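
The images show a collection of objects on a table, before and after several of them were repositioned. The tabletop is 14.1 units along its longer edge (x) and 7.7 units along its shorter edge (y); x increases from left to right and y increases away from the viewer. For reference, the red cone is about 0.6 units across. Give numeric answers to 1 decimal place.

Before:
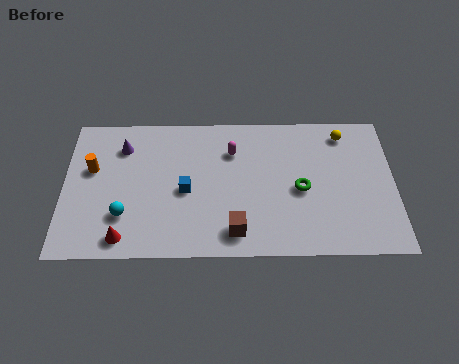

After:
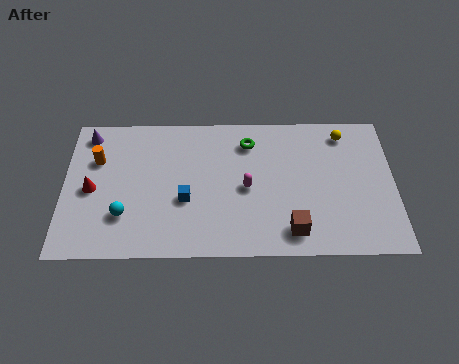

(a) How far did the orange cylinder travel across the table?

0.5

From (1.2, 4.7) to (1.4, 5.2), the orange cylinder covered √(0.2² + 0.5²) ≈ 0.5 units.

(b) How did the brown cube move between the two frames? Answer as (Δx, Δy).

(2.4, 0.0)

From the two frames, the brown cube sits at roughly (7.3, 1.3) before and (9.7, 1.3) after.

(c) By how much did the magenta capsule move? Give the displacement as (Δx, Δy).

(0.6, -2.0)

The magenta capsule started near (7.2, 5.6) and ended near (7.8, 3.6).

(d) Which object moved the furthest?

the green torus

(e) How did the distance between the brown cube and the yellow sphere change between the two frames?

-1.3

They were about 7.0 units apart before and 5.7 after — 1.3 units closer together.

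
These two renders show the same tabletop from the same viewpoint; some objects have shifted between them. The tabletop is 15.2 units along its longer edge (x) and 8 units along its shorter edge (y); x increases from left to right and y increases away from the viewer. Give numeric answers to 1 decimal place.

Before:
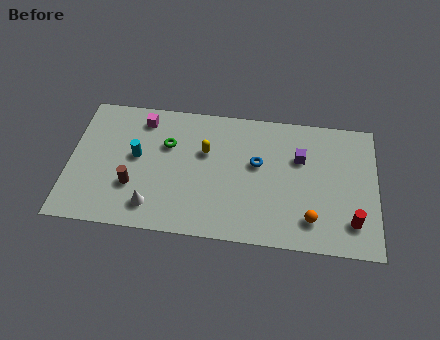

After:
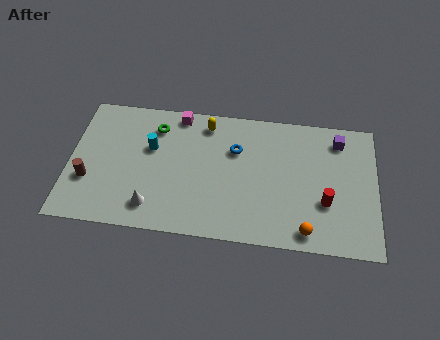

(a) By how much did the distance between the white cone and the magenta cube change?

+0.6

Before: roughly 5.2 units apart; after: 5.8. That's 0.6 units further apart.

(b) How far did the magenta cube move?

1.9

The magenta cube moved from about (3.5, 6.7) to (5.3, 7.2), a distance of √(1.8² + 0.5²) ≈ 1.9.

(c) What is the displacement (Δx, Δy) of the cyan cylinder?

(0.7, 0.6)

The cyan cylinder was at about (3.3, 4.4) and moved to about (4.0, 5.0).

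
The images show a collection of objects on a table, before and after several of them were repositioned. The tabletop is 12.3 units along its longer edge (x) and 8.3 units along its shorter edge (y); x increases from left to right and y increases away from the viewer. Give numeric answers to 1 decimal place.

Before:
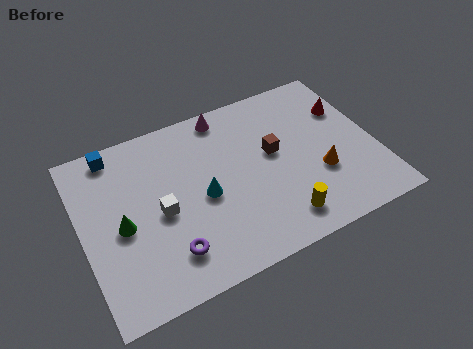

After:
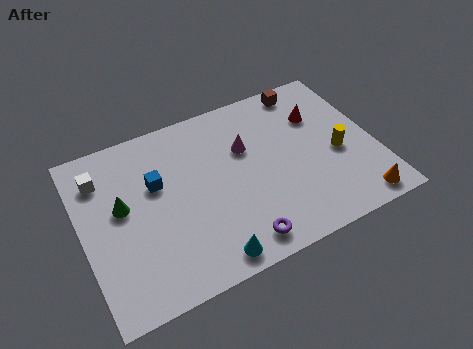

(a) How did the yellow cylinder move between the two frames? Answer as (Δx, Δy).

(2.8, 2.2)

From the two frames, the yellow cylinder sits at roughly (7.9, 1.4) before and (10.7, 3.6) after.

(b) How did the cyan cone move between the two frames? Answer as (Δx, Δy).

(-0.2, -2.9)

The cyan cone started near (5.0, 3.8) and ended near (4.8, 0.9).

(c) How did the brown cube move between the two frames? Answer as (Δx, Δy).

(1.8, 2.7)

The brown cube was at about (8.1, 4.7) and moved to about (9.9, 7.4).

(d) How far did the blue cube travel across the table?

2.7

The blue cube was near (1.7, 7.4) before and (3.2, 5.2) after, so it travelled √(1.5² + 2.2²) ≈ 2.7 units.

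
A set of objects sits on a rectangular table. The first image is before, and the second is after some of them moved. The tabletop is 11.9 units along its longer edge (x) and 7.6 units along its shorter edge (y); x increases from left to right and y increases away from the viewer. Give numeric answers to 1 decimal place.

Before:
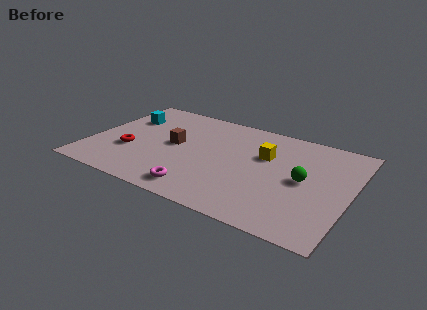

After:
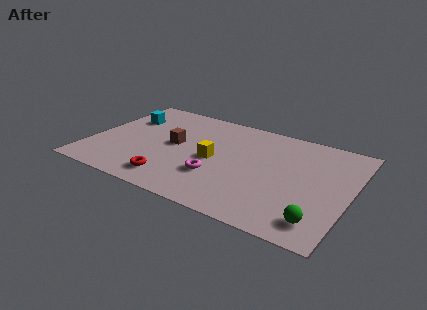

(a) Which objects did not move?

the brown cube and the cyan cube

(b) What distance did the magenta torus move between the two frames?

1.4

From (5.4, 1.1) to (6.0, 2.4), the magenta torus covered √(0.6² + 1.3²) ≈ 1.4 units.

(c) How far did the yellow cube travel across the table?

2.6

The yellow cube moved from about (7.9, 4.9) to (5.7, 3.6), a distance of √(2.2² + 1.3²) ≈ 2.6.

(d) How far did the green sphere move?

2.7

The green sphere moved from about (9.8, 3.8) to (10.8, 1.3), a distance of √(1.0² + 2.5²) ≈ 2.7.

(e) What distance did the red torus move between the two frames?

2.6

From (1.9, 2.7) to (4.1, 1.3), the red torus covered √(2.2² + 1.4²) ≈ 2.6 units.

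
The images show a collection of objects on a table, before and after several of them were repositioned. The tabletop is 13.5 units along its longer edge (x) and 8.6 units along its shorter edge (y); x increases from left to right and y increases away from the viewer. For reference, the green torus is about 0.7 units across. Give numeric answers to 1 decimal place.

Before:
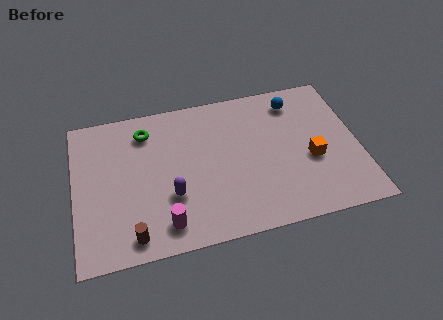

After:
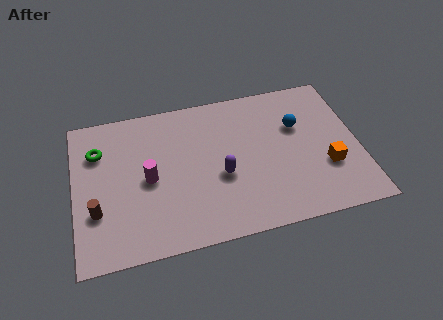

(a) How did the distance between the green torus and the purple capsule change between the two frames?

+2.2

They were about 4.1 units apart before and 6.3 after — 2.2 units further apart.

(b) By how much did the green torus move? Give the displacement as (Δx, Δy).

(-2.3, -0.7)

The green torus started near (3.5, 6.9) and ended near (1.2, 6.2).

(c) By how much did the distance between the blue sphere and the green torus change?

+2.3

They were about 7.2 units apart before and 9.5 after — 2.3 units further apart.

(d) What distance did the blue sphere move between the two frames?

1.5

From (10.7, 7.1) to (10.7, 5.6), the blue sphere covered √(0.0² + 1.5²) ≈ 1.5 units.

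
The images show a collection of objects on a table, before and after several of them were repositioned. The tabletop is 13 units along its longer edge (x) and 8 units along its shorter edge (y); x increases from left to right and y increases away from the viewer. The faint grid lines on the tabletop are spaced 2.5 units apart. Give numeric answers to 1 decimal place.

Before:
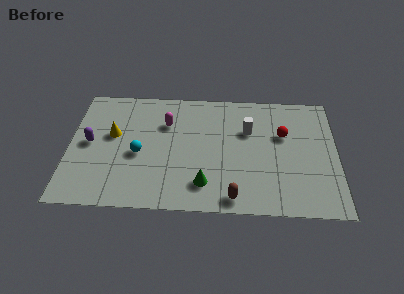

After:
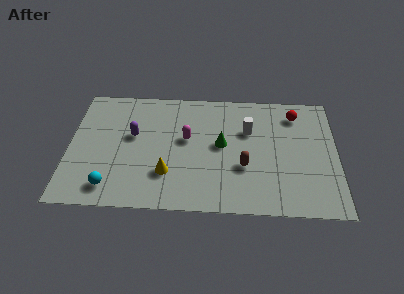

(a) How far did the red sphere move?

1.5

The red sphere was near (10.4, 5.1) before and (11.0, 6.5) after, so it travelled √(0.6² + 1.4²) ≈ 1.5 units.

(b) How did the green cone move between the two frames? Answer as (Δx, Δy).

(0.8, 2.6)

The green cone was at about (6.6, 1.7) and moved to about (7.4, 4.3).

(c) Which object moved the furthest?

the yellow cone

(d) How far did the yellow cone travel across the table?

3.6

The yellow cone moved from about (2.1, 4.7) to (4.8, 2.3), a distance of √(2.7² + 2.4²) ≈ 3.6.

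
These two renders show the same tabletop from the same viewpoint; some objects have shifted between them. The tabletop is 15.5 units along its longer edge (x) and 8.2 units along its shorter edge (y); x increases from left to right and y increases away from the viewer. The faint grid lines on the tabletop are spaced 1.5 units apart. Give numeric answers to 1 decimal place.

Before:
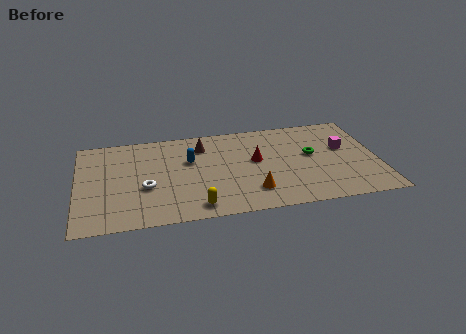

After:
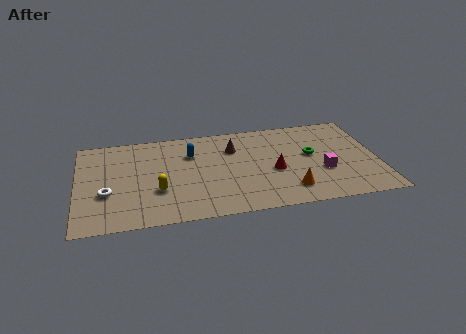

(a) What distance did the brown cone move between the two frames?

1.7

The brown cone moved from about (6.5, 6.4) to (8.1, 5.9), a distance of √(1.6² + 0.5²) ≈ 1.7.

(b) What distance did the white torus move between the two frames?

2.0

The white torus was near (3.5, 3.2) before and (1.5, 3.0) after, so it travelled √(2.0² + 0.2²) ≈ 2.0 units.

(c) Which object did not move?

the green torus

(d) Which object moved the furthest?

the yellow capsule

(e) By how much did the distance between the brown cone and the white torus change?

+2.8

The distance was about 4.4 in the first image and 7.2 in the second, so they moved 2.8 units further apart.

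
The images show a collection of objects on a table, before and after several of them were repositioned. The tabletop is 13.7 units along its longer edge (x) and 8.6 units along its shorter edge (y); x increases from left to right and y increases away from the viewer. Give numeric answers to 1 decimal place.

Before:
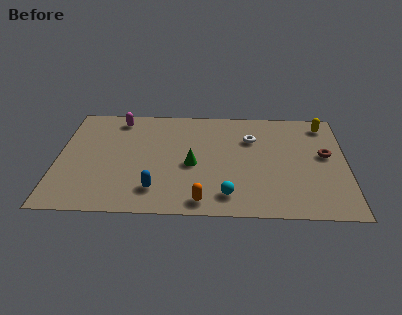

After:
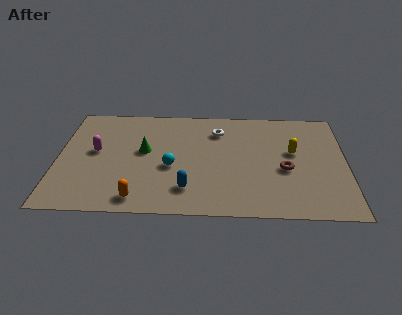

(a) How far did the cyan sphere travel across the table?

3.4

The cyan sphere moved from about (8.1, 1.5) to (5.4, 3.6), a distance of √(2.7² + 2.1²) ≈ 3.4.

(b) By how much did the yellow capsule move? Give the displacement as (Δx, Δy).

(-1.5, -2.3)

The yellow capsule was at about (12.7, 7.3) and moved to about (11.2, 5.0).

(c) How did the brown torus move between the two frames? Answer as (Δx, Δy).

(-1.9, -1.2)

The brown torus started near (12.7, 4.8) and ended near (10.8, 3.6).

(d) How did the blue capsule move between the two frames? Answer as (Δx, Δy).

(1.5, 0.1)

The blue capsule was at about (4.7, 1.8) and moved to about (6.2, 1.9).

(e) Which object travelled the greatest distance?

the cyan sphere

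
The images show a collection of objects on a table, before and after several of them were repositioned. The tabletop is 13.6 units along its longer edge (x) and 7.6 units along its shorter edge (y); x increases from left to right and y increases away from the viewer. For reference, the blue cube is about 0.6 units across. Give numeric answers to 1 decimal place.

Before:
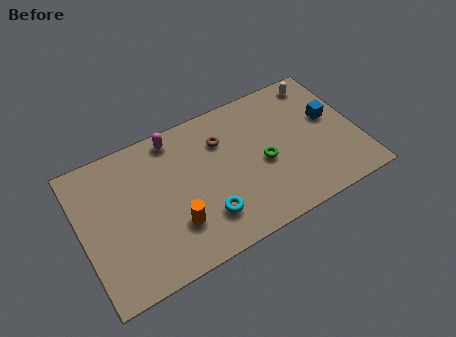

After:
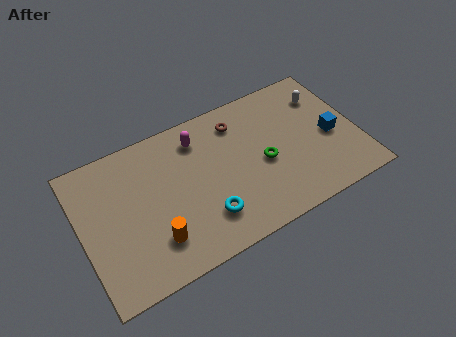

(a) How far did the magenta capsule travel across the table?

1.3

The magenta capsule was near (4.9, 6.7) before and (6.0, 6.1) after, so it travelled √(1.1² + 0.6²) ≈ 1.3 units.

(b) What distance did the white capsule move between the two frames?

0.9

From (12.2, 6.6) to (12.3, 5.7), the white capsule covered √(0.1² + 0.9²) ≈ 0.9 units.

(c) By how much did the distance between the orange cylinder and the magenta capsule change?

+0.5

They were about 4.5 units apart before and 5.0 after — 0.5 units further apart.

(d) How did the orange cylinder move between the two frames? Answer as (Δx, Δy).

(-1.0, -0.3)

From the two frames, the orange cylinder sits at roughly (4.3, 2.2) before and (3.3, 1.9) after.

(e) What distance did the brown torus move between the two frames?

1.1

The brown torus was near (7.1, 5.5) before and (8.0, 6.1) after, so it travelled √(0.9² + 0.6²) ≈ 1.1 units.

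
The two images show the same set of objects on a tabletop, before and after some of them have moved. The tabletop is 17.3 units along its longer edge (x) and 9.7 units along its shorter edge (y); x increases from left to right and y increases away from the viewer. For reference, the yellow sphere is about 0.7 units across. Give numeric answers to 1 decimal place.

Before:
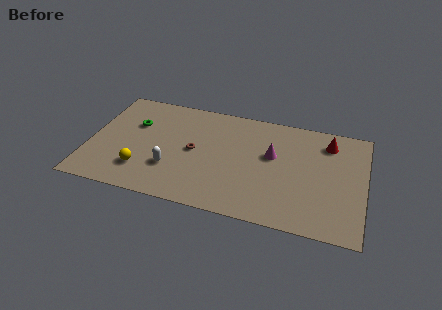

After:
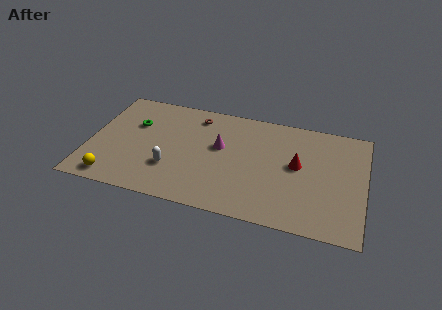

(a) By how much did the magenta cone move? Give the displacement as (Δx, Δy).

(-3.3, -0.1)

From the two frames, the magenta cone sits at roughly (11.5, 5.8) before and (8.2, 5.7) after.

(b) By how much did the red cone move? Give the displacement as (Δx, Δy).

(-1.8, -2.5)

The red cone started near (14.9, 7.8) and ended near (13.1, 5.3).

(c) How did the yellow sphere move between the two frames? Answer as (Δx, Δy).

(-1.7, -1.2)

From the two frames, the yellow sphere sits at roughly (3.5, 2.4) before and (1.8, 1.2) after.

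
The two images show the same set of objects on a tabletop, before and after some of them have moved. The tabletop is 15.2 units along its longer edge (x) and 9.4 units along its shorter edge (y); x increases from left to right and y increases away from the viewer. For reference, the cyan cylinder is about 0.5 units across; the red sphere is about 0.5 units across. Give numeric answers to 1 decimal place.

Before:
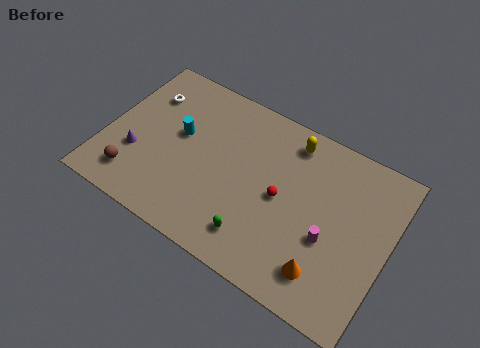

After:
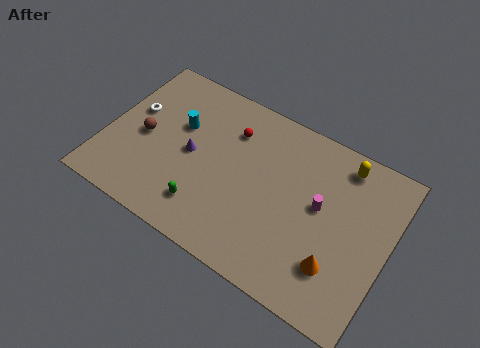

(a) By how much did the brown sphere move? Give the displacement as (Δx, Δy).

(0.1, 2.6)

From the two frames, the brown sphere sits at roughly (1.9, 1.8) before and (2.0, 4.4) after.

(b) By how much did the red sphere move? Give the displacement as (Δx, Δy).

(-3.1, 2.4)

The red sphere was at about (9.5, 4.6) and moved to about (6.4, 7.0).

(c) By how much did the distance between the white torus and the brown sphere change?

-3.7

They were about 5.1 units apart before and 1.4 after — 3.7 units closer together.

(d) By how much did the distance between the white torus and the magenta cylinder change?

-0.7

The distance was about 11.0 in the first image and 10.3 in the second, so they moved 0.7 units closer together.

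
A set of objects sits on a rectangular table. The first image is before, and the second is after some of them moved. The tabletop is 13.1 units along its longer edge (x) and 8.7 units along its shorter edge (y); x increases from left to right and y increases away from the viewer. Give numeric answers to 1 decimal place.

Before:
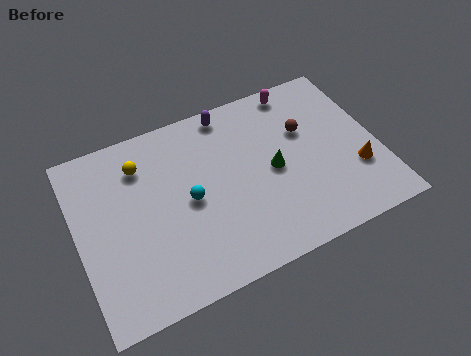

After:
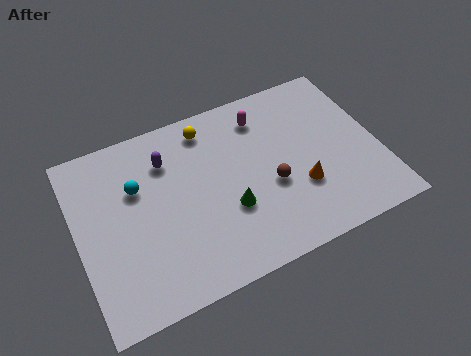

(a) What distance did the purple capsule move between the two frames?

3.2

The purple capsule was near (7.0, 7.8) before and (4.1, 6.5) after, so it travelled √(2.9² + 1.3²) ≈ 3.2 units.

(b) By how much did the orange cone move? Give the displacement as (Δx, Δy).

(-2.5, 0.1)

From the two frames, the orange cone sits at roughly (12.0, 2.8) before and (9.5, 2.9) after.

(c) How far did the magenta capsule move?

1.9

The magenta capsule was near (10.1, 7.8) before and (8.4, 7.0) after, so it travelled √(1.7² + 0.8²) ≈ 1.9 units.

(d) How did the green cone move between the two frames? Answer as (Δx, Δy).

(-2.1, -1.1)

The green cone started near (8.5, 4.2) and ended near (6.4, 3.1).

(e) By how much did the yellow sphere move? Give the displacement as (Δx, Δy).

(3.0, 0.7)

From the two frames, the yellow sphere sits at roughly (3.0, 6.7) before and (6.0, 7.4) after.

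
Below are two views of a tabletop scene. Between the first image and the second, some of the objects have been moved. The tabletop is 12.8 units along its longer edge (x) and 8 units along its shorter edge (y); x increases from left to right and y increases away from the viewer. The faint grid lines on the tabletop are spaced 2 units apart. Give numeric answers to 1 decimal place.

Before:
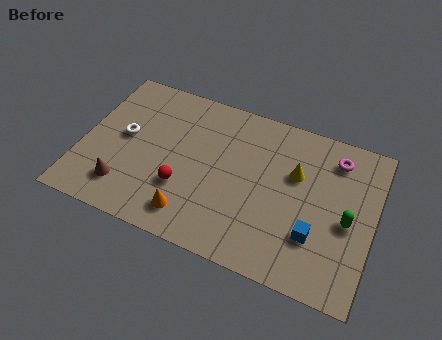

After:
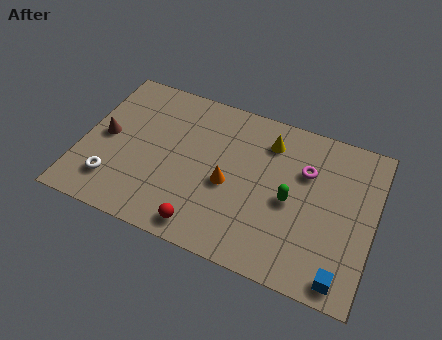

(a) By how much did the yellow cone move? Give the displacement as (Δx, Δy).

(-1.3, 1.2)

The yellow cone was at about (9.3, 5.1) and moved to about (8.0, 6.3).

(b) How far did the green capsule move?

2.5

The green capsule moved from about (11.7, 3.6) to (9.2, 3.7), a distance of √(2.5² + 0.1²) ≈ 2.5.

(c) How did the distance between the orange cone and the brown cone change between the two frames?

+2.5

Before: roughly 3.0 units apart; after: 5.5. That's 2.5 units further apart.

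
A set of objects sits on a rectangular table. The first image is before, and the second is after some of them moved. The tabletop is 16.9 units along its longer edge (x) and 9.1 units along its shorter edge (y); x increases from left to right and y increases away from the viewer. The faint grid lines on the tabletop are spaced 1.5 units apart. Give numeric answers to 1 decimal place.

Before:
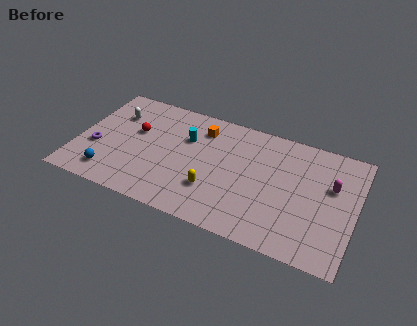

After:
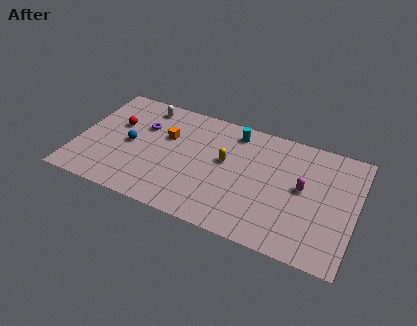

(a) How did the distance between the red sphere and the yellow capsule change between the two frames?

+1.0

Before: roughly 5.8 units apart; after: 6.8. That's 1.0 units further apart.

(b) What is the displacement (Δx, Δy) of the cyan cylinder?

(2.8, 1.6)

From the two frames, the cyan cylinder sits at roughly (6.5, 6.1) before and (9.3, 7.7) after.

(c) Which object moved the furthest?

the purple torus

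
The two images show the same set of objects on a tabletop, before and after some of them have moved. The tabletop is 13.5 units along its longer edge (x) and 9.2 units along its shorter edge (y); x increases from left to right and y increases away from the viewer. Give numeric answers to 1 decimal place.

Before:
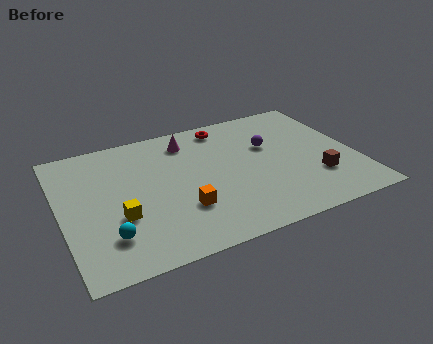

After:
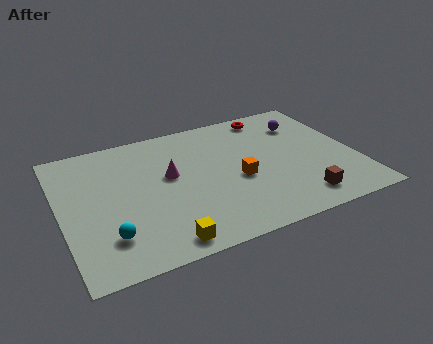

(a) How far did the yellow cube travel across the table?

2.9

The yellow cube was near (2.5, 3.3) before and (4.2, 1.0) after, so it travelled √(1.7² + 2.3²) ≈ 2.9 units.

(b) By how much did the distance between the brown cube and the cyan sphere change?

-1.0

The distance was about 9.6 in the first image and 8.6 in the second, so they moved 1.0 units closer together.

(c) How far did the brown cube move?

1.6

The brown cube was near (11.5, 2.7) before and (10.5, 1.5) after, so it travelled √(1.0² + 1.2²) ≈ 1.6 units.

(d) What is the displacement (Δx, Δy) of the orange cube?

(2.7, 1.1)

From the two frames, the orange cube sits at roughly (5.3, 2.8) before and (8.0, 3.9) after.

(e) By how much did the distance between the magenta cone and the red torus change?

+3.9

Before: roughly 1.9 units apart; after: 5.8. That's 3.9 units further apart.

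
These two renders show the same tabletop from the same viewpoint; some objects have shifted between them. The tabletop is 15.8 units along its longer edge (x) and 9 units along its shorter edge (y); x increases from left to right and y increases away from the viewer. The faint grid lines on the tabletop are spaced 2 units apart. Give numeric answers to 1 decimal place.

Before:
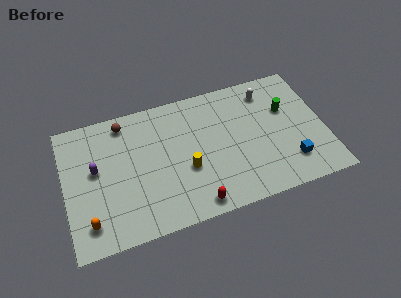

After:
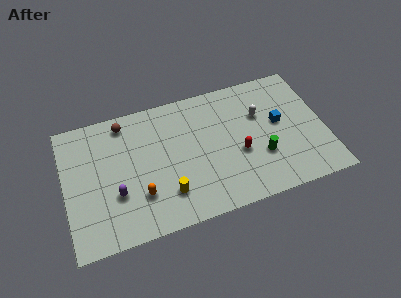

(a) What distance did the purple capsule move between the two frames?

2.3

The purple capsule was near (1.9, 5.1) before and (3.0, 3.1) after, so it travelled √(1.1² + 2.0²) ≈ 2.3 units.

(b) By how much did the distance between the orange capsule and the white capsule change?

-4.4

The distance was about 12.7 in the first image and 8.3 in the second, so they moved 4.4 units closer together.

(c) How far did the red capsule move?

3.9

From (7.6, 1.0) to (10.5, 3.6), the red capsule covered √(2.9² + 2.6²) ≈ 3.9 units.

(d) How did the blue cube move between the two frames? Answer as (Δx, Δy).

(-0.4, 2.9)

The blue cube started near (13.5, 2.1) and ended near (13.1, 5.0).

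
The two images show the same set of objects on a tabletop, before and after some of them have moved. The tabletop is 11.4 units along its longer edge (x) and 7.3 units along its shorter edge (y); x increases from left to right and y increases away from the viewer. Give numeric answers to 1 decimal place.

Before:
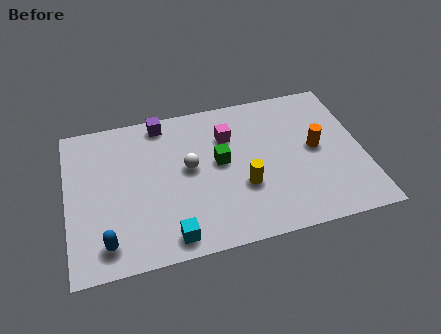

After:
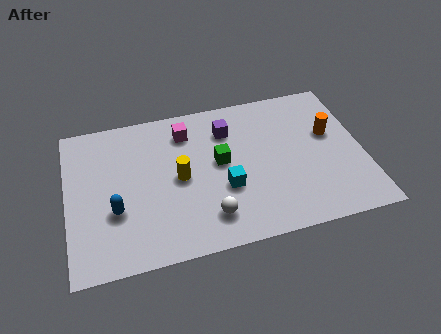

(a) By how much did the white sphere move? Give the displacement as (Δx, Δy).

(0.6, -2.5)

The white sphere was at about (4.7, 4.0) and moved to about (5.3, 1.5).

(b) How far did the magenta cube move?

1.7

The magenta cube moved from about (6.3, 5.2) to (4.7, 5.8), a distance of √(1.6² + 0.6²) ≈ 1.7.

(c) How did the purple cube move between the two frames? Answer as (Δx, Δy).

(2.5, -1.0)

The purple cube started near (3.8, 6.5) and ended near (6.3, 5.5).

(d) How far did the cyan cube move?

2.8

The cyan cube moved from about (3.8, 0.9) to (6.0, 2.7), a distance of √(2.2² + 1.8²) ≈ 2.8.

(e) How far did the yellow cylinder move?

2.6

The yellow cylinder moved from about (6.7, 2.6) to (4.3, 3.6), a distance of √(2.4² + 1.0²) ≈ 2.6.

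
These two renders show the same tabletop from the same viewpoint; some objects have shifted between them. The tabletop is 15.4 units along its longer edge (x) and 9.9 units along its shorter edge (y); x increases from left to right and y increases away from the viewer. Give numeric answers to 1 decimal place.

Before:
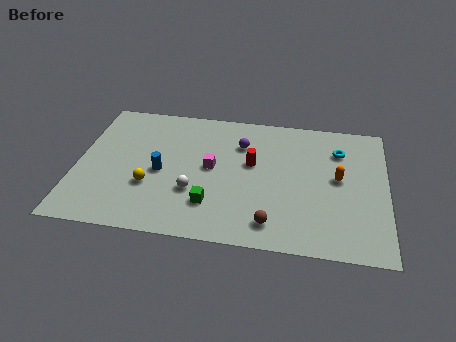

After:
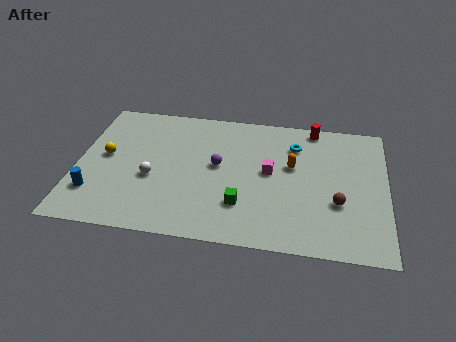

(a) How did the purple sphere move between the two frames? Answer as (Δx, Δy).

(-1.1, -1.8)

From the two frames, the purple sphere sits at roughly (8.1, 7.2) before and (7.0, 5.4) after.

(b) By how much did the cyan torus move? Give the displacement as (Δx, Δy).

(-2.2, 0.1)

From the two frames, the cyan torus sits at roughly (13.0, 7.4) before and (10.8, 7.5) after.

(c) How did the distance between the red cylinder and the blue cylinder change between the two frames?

+7.8

Before: roughly 4.7 units apart; after: 12.5. That's 7.8 units further apart.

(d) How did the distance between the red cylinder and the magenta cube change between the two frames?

+2.2

They were about 2.1 units apart before and 4.3 after — 2.2 units further apart.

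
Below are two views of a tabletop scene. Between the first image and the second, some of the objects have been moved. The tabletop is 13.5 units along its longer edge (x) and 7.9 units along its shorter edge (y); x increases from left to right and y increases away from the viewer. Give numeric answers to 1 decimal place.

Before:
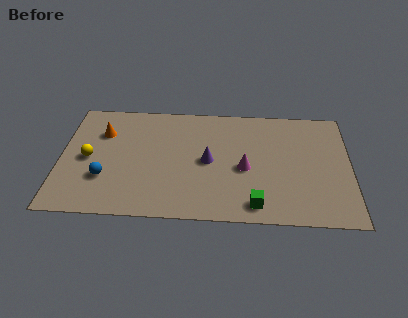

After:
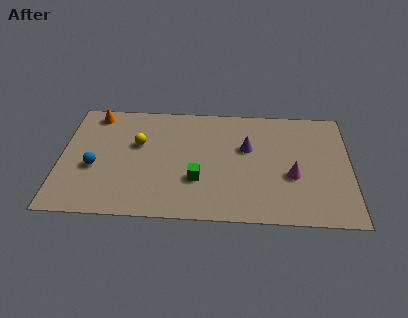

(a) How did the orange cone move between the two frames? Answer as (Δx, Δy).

(-0.4, 1.3)

The orange cone was at about (1.9, 5.6) and moved to about (1.5, 6.9).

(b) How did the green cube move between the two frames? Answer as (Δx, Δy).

(-2.7, 1.5)

The green cube was at about (9.1, 1.1) and moved to about (6.4, 2.6).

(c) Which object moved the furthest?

the green cube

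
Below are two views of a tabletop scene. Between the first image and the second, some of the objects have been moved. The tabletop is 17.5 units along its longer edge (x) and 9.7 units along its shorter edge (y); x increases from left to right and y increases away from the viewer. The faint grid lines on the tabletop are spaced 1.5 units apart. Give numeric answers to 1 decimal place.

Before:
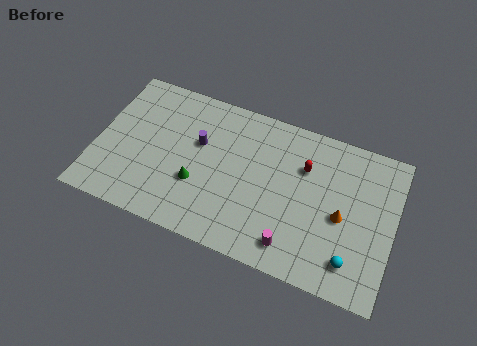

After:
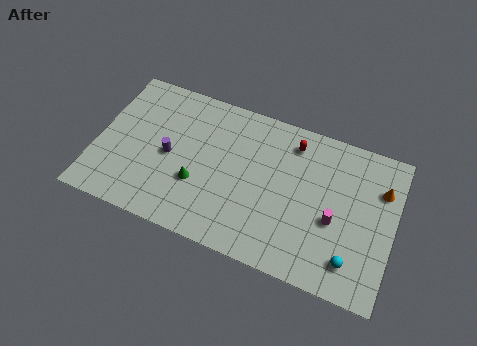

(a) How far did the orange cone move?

3.3

The orange cone was near (14.5, 4.4) before and (16.6, 6.9) after, so it travelled √(2.1² + 2.5²) ≈ 3.3 units.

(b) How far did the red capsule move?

1.5

From (12.1, 6.7) to (11.3, 8.0), the red capsule covered √(0.8² + 1.3²) ≈ 1.5 units.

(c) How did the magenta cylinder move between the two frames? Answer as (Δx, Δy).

(2.2, 2.4)

From the two frames, the magenta cylinder sits at roughly (11.9, 1.6) before and (14.1, 4.0) after.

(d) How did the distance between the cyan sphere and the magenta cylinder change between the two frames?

-1.0

Before: roughly 3.4 units apart; after: 2.4. That's 1.0 units closer together.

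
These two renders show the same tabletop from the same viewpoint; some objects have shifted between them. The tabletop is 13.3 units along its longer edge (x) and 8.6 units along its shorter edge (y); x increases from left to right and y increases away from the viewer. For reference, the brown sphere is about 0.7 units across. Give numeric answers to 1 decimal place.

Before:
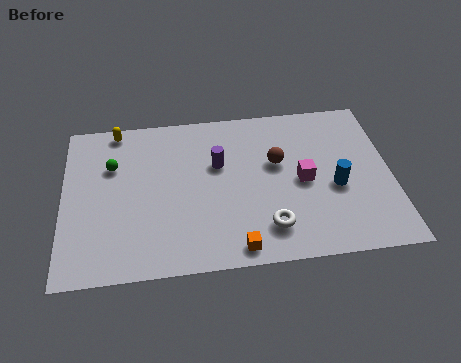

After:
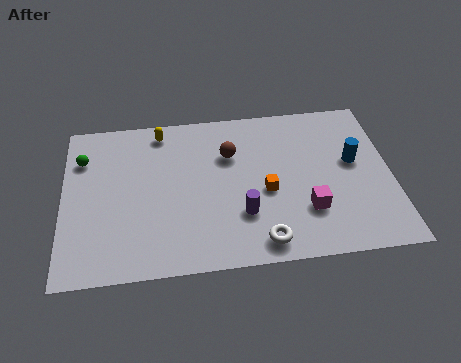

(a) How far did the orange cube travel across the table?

3.1

The orange cube was near (6.9, 0.9) before and (8.2, 3.7) after, so it travelled √(1.3² + 2.8²) ≈ 3.1 units.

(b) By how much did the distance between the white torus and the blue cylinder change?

+2.1

Before: roughly 3.3 units apart; after: 5.4. That's 2.1 units further apart.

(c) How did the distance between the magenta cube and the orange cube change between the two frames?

-2.3

The distance was about 4.3 in the first image and 2.0 in the second, so they moved 2.3 units closer together.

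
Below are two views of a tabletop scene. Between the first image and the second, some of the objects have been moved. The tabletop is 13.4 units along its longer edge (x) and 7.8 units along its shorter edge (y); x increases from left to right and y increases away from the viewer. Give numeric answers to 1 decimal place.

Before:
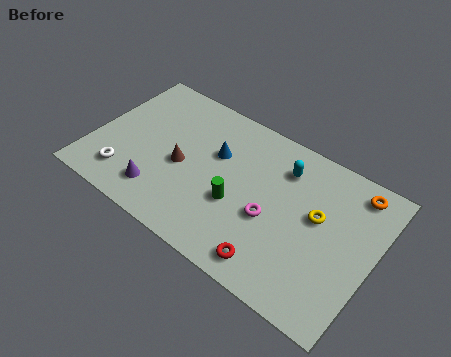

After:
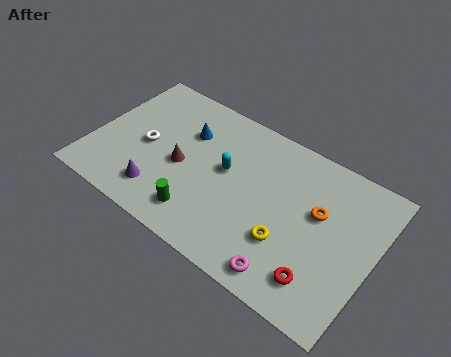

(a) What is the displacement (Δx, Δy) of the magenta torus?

(1.2, -2.2)

From the two frames, the magenta torus sits at roughly (8.7, 3.2) before and (9.9, 1.0) after.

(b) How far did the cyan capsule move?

3.0

The cyan capsule was near (8.8, 6.0) before and (6.3, 4.4) after, so it travelled √(2.5² + 1.6²) ≈ 3.0 units.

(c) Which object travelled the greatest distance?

the cyan capsule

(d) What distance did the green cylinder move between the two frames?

2.1

From (7.1, 3.0) to (5.6, 1.5), the green cylinder covered √(1.5² + 1.5²) ≈ 2.1 units.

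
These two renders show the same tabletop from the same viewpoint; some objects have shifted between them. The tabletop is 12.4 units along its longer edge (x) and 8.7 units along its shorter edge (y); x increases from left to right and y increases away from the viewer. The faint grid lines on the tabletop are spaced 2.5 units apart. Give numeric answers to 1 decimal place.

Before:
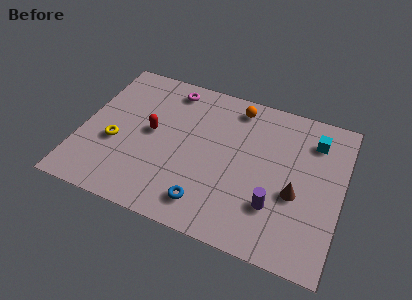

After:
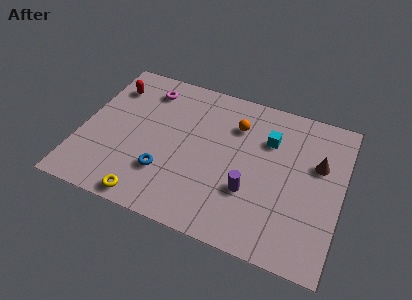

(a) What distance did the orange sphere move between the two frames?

1.1

From (7.1, 7.5) to (7.2, 6.4), the orange sphere covered √(0.1² + 1.1²) ≈ 1.1 units.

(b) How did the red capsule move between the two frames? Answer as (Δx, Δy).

(-2.2, 2.1)

The red capsule started near (3.3, 4.6) and ended near (1.1, 6.7).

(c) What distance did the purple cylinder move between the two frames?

1.3

The purple cylinder was near (9.4, 2.5) before and (8.2, 2.9) after, so it travelled √(1.2² + 0.4²) ≈ 1.3 units.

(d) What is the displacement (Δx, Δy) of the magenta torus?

(-1.1, -0.4)

The magenta torus was at about (3.9, 7.5) and moved to about (2.8, 7.1).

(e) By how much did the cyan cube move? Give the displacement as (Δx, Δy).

(-2.1, -0.7)

The cyan cube started near (10.9, 6.8) and ended near (8.8, 6.1).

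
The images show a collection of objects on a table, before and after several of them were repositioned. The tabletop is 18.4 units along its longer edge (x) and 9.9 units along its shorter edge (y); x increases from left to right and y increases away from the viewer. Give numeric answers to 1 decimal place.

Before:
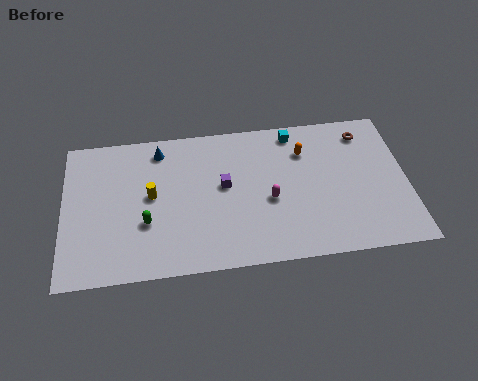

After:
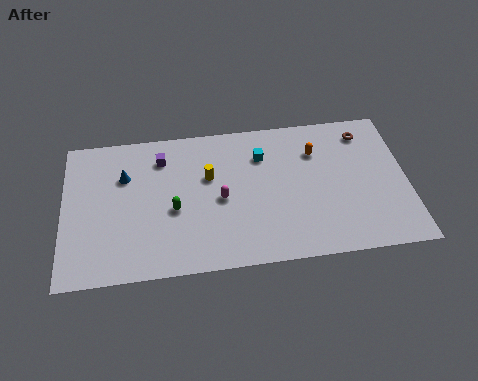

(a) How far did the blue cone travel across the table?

2.5

From (5.2, 8.4) to (3.3, 6.8), the blue cone covered √(1.9² + 1.6²) ≈ 2.5 units.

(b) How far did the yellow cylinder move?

3.2

The yellow cylinder was near (4.7, 5.3) before and (7.8, 6.2) after, so it travelled √(3.1² + 0.9²) ≈ 3.2 units.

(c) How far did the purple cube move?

4.0

From (8.6, 5.5) to (5.3, 7.8), the purple cube covered √(3.3² + 2.3²) ≈ 4.0 units.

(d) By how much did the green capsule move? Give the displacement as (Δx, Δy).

(1.5, 0.7)

The green capsule started near (4.4, 3.5) and ended near (5.9, 4.2).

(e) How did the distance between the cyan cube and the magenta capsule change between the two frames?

-1.2

The distance was about 4.7 in the first image and 3.5 in the second, so they moved 1.2 units closer together.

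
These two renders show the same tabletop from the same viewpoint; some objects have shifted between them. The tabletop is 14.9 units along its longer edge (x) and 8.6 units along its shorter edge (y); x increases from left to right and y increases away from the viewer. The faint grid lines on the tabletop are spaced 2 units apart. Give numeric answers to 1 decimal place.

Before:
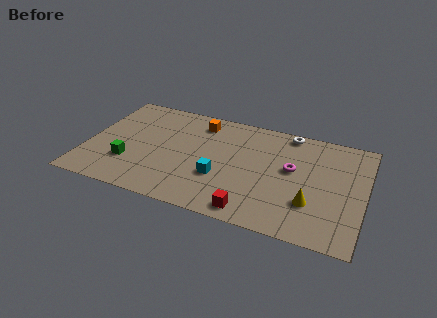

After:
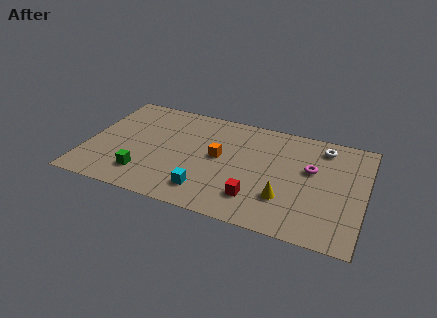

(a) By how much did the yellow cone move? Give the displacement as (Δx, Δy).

(-1.4, -0.1)

From the two frames, the yellow cone sits at roughly (12.2, 2.6) before and (10.8, 2.5) after.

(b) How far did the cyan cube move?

1.4

From (7.3, 3.0) to (6.7, 1.7), the cyan cube covered √(0.6² + 1.3²) ≈ 1.4 units.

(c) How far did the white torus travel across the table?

2.0

The white torus was near (10.6, 7.8) before and (12.5, 7.2) after, so it travelled √(1.9² + 0.6²) ≈ 2.0 units.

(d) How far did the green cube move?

1.1

The green cube was near (2.4, 2.6) before and (3.3, 1.9) after, so it travelled √(0.9² + 0.7²) ≈ 1.1 units.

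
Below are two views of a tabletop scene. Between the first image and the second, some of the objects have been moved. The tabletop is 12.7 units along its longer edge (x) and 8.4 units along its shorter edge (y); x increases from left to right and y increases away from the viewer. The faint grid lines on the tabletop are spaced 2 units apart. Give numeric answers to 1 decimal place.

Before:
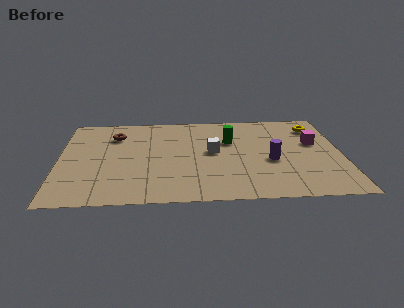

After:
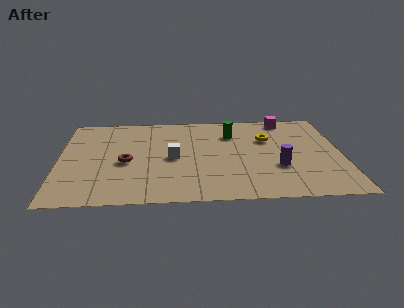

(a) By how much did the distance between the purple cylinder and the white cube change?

+2.0

They were about 2.8 units apart before and 4.8 after — 2.0 units further apart.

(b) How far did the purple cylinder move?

0.7

The purple cylinder was near (9.5, 3.5) before and (9.8, 2.9) after, so it travelled √(0.3² + 0.6²) ≈ 0.7 units.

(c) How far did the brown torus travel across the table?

2.6

The brown torus moved from about (2.5, 6.3) to (3.0, 3.7), a distance of √(0.5² + 2.6²) ≈ 2.6.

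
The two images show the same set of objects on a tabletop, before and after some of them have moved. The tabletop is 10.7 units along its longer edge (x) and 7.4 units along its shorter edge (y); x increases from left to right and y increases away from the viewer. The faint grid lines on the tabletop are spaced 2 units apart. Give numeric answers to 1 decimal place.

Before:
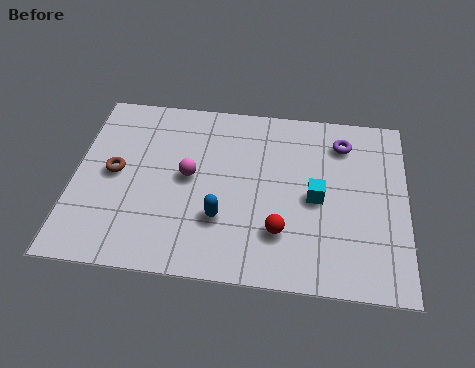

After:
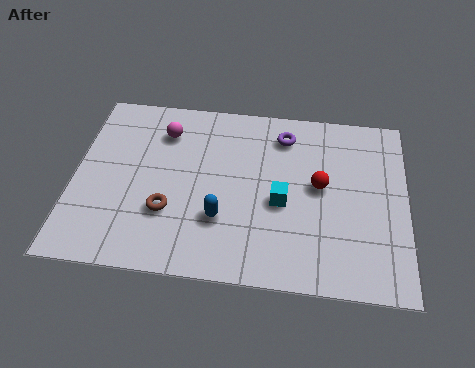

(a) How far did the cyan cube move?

1.1

The cyan cube moved from about (7.8, 3.5) to (6.7, 3.2), a distance of √(1.1² + 0.3²) ≈ 1.1.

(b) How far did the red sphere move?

2.3

The red sphere moved from about (6.7, 2.0) to (7.9, 4.0), a distance of √(1.2² + 2.0²) ≈ 2.3.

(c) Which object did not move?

the blue capsule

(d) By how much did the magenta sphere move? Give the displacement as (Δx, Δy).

(-0.9, 1.8)

The magenta sphere started near (3.7, 3.9) and ended near (2.8, 5.7).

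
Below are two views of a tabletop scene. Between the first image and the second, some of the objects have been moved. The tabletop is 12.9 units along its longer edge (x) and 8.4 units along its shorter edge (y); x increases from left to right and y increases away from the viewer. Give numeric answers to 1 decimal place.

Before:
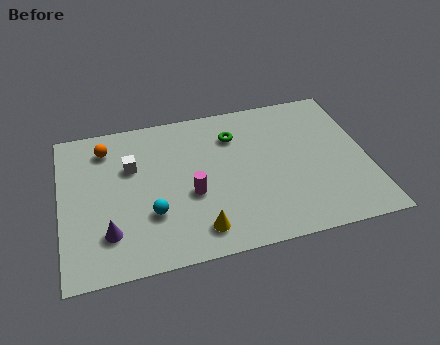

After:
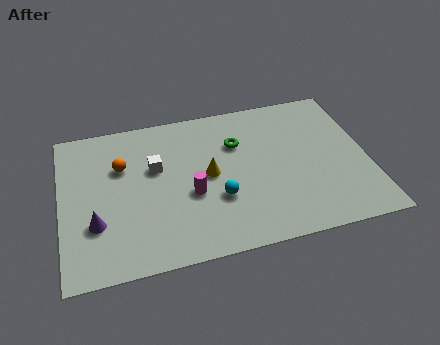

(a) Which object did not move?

the magenta cylinder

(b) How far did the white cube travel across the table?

1.0

The white cube moved from about (3.0, 5.5) to (4.0, 5.2), a distance of √(1.0² + 0.3²) ≈ 1.0.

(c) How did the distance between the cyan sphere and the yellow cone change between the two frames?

-0.9

They were about 2.3 units apart before and 1.4 after — 0.9 units closer together.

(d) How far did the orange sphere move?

1.3

The orange sphere was near (2.0, 6.8) before and (2.6, 5.6) after, so it travelled √(0.6² + 1.2²) ≈ 1.3 units.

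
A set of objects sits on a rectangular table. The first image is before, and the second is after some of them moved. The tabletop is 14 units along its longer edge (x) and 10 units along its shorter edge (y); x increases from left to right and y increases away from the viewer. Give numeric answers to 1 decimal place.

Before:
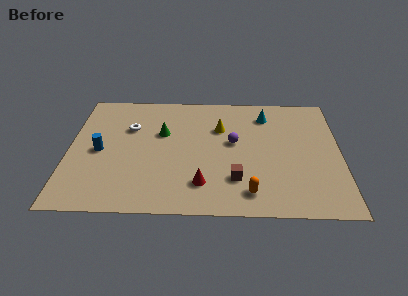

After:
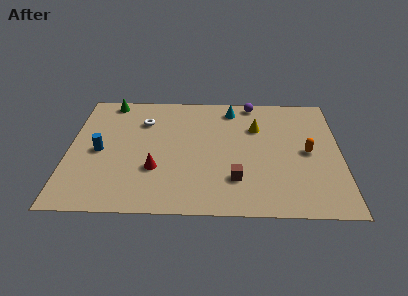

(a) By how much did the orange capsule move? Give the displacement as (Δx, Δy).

(3.0, 3.3)

The orange capsule started near (9.3, 1.6) and ended near (12.3, 4.9).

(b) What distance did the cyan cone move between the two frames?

1.9

The cyan cone was near (10.2, 8.0) before and (8.4, 8.5) after, so it travelled √(1.8² + 0.5²) ≈ 1.9 units.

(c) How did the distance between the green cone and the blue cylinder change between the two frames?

+0.7

The distance was about 3.6 in the first image and 4.3 in the second, so they moved 0.7 units further apart.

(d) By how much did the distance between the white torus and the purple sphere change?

+0.5

The distance was about 5.5 in the first image and 6.0 in the second, so they moved 0.5 units further apart.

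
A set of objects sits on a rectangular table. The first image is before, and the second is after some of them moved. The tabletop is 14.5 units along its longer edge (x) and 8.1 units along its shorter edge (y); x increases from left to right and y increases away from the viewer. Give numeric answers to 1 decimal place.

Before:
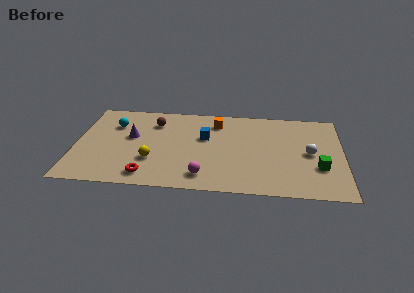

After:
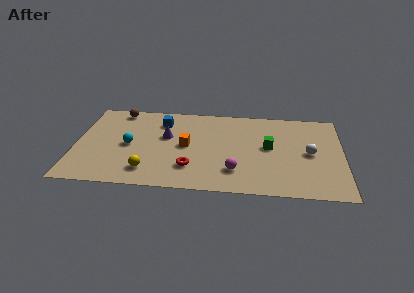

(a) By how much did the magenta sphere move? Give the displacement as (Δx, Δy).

(1.7, 0.6)

The magenta sphere was at about (7.0, 1.4) and moved to about (8.7, 2.0).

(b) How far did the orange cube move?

2.9

The orange cube moved from about (7.6, 6.5) to (6.0, 4.1), a distance of √(1.6² + 2.4²) ≈ 2.9.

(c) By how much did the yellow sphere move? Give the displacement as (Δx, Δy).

(-0.2, -1.0)

The yellow sphere was at about (4.2, 2.6) and moved to about (4.0, 1.6).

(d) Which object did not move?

the white sphere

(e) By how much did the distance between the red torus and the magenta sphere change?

-0.6

Before: roughly 3.0 units apart; after: 2.4. That's 0.6 units closer together.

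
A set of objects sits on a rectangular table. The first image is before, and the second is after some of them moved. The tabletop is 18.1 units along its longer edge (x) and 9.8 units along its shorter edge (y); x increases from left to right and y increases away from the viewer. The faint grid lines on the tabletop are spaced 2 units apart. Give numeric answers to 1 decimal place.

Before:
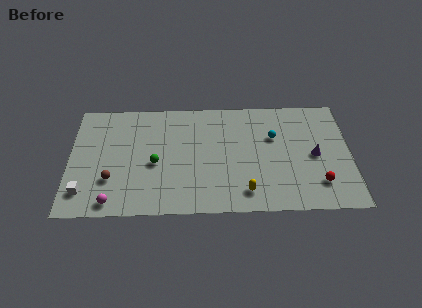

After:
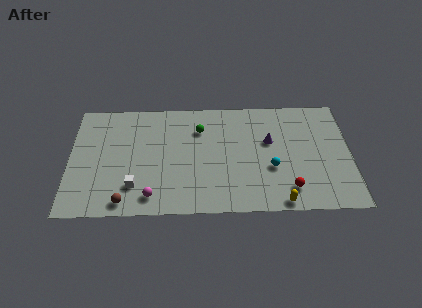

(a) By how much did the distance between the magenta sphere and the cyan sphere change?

-3.7

The distance was about 11.7 in the first image and 8.0 in the second, so they moved 3.7 units closer together.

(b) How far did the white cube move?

3.2

The white cube was near (1.0, 2.0) before and (4.2, 2.4) after, so it travelled √(3.2² + 0.4²) ≈ 3.2 units.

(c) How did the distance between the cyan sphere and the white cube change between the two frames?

-4.1

The distance was about 13.0 in the first image and 8.9 in the second, so they moved 4.1 units closer together.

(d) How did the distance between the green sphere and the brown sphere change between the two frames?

+4.7

They were about 3.1 units apart before and 7.8 after — 4.7 units further apart.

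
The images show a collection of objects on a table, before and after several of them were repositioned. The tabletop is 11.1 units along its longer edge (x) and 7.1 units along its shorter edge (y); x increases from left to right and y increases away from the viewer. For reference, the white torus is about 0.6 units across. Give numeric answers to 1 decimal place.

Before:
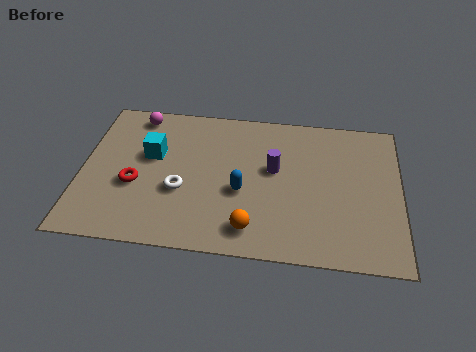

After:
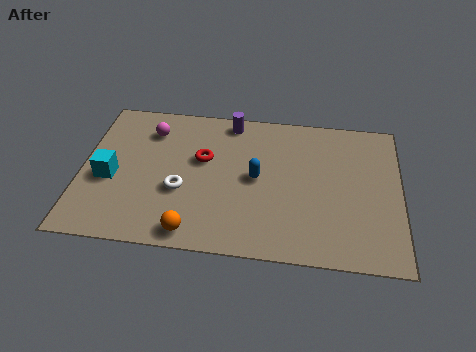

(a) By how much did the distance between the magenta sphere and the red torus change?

-1.2

The distance was about 3.4 in the first image and 2.2 in the second, so they moved 1.2 units closer together.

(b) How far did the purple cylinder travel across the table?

2.7

The purple cylinder moved from about (6.7, 4.1) to (5.1, 6.3), a distance of √(1.6² + 2.2²) ≈ 2.7.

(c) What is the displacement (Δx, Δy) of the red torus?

(2.3, 1.5)

The red torus was at about (1.9, 2.8) and moved to about (4.2, 4.3).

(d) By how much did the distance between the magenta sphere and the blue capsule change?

-0.8

They were about 5.0 units apart before and 4.2 after — 0.8 units closer together.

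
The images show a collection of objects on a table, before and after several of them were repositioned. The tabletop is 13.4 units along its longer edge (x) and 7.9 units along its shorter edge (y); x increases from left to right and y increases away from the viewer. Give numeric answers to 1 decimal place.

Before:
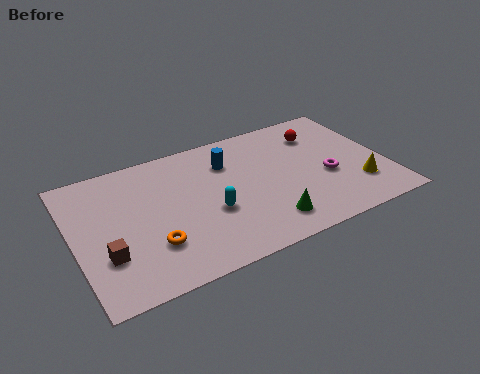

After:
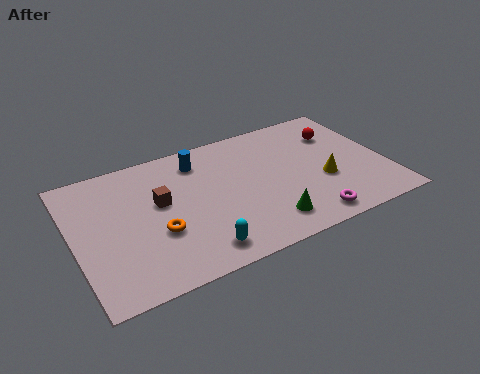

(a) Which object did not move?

the green cone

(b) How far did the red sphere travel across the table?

0.9

The red sphere moved from about (10.9, 6.0) to (11.7, 5.7), a distance of √(0.8² + 0.3²) ≈ 0.9.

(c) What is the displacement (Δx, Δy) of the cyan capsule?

(-0.8, -1.9)

The cyan capsule was at about (5.7, 3.1) and moved to about (4.9, 1.2).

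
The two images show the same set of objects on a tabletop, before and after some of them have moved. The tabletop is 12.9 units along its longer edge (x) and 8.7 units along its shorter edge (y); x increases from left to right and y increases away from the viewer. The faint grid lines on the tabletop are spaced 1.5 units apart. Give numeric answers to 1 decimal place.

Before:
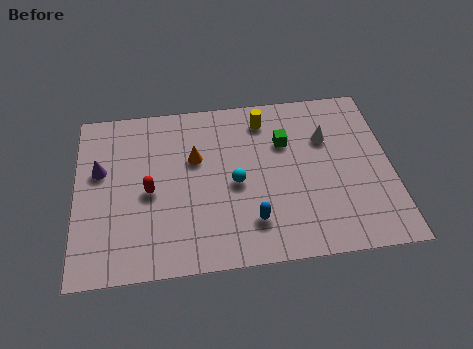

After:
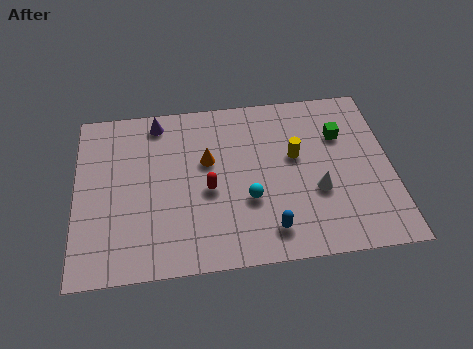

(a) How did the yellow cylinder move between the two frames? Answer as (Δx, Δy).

(1.2, -2.1)

The yellow cylinder started near (7.8, 7.2) and ended near (9.0, 5.1).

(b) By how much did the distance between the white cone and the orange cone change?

-0.5

They were about 5.4 units apart before and 4.9 after — 0.5 units closer together.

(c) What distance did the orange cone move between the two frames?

0.5

From (4.9, 5.5) to (5.4, 5.3), the orange cone covered √(0.5² + 0.2²) ≈ 0.5 units.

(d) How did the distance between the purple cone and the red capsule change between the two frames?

+1.9

The distance was about 2.4 in the first image and 4.3 in the second, so they moved 1.9 units further apart.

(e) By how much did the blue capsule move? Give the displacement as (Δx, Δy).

(0.7, -0.5)

The blue capsule started near (7.1, 2.0) and ended near (7.8, 1.5).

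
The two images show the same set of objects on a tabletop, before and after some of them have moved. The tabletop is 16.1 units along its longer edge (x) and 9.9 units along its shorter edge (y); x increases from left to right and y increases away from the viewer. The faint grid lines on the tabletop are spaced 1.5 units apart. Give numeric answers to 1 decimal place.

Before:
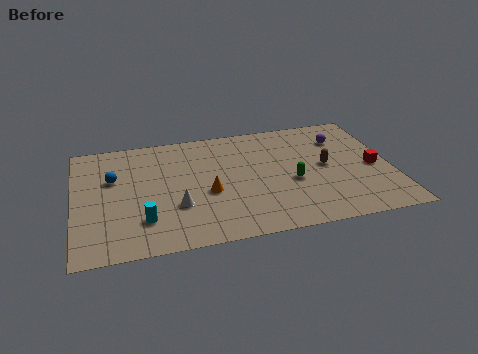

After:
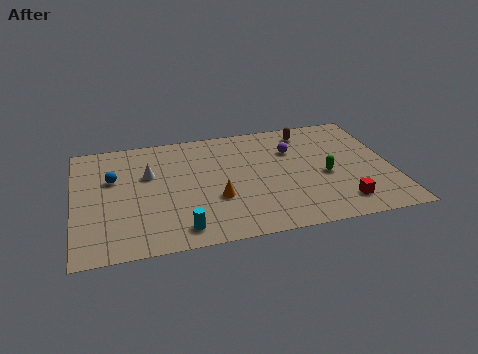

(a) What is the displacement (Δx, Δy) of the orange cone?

(0.4, -0.6)

The orange cone started near (6.7, 4.1) and ended near (7.1, 3.5).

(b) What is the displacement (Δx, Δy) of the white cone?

(-1.3, 3.0)

The white cone started near (5.1, 3.3) and ended near (3.8, 6.3).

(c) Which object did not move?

the blue sphere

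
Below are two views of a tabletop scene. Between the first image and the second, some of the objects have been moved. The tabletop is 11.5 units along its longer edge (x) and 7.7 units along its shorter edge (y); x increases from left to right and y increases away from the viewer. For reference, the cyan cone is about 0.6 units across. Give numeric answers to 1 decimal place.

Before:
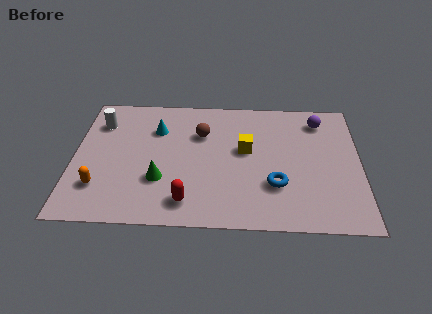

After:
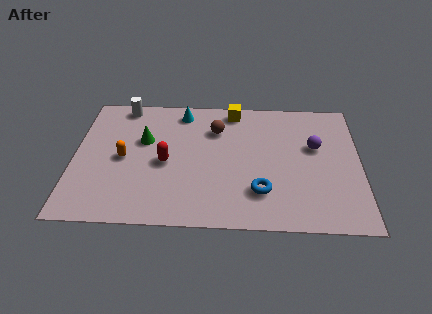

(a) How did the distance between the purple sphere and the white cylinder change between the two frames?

-0.8

The distance was about 8.9 in the first image and 8.1 in the second, so they moved 0.8 units closer together.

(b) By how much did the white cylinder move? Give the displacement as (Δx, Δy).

(0.9, 1.1)

The white cylinder was at about (1.0, 5.8) and moved to about (1.9, 6.9).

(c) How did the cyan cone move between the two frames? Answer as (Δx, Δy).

(1.0, 1.1)

From the two frames, the cyan cone sits at roughly (3.3, 5.5) before and (4.3, 6.6) after.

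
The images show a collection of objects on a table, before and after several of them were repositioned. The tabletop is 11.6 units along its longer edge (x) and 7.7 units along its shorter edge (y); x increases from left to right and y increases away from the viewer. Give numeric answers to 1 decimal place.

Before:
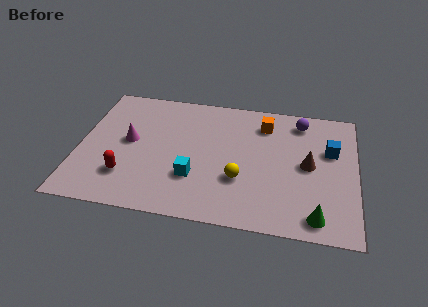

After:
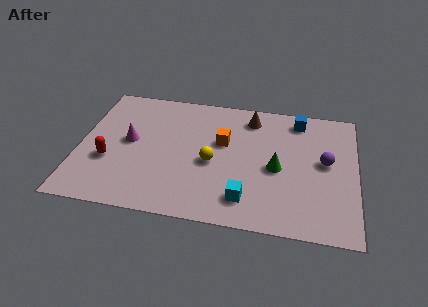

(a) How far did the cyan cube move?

2.4

From (4.9, 2.4) to (7.1, 1.5), the cyan cube covered √(2.2² + 0.9²) ≈ 2.4 units.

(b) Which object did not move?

the magenta cone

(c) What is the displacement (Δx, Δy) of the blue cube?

(-1.4, 1.7)

The blue cube was at about (10.5, 4.9) and moved to about (9.1, 6.6).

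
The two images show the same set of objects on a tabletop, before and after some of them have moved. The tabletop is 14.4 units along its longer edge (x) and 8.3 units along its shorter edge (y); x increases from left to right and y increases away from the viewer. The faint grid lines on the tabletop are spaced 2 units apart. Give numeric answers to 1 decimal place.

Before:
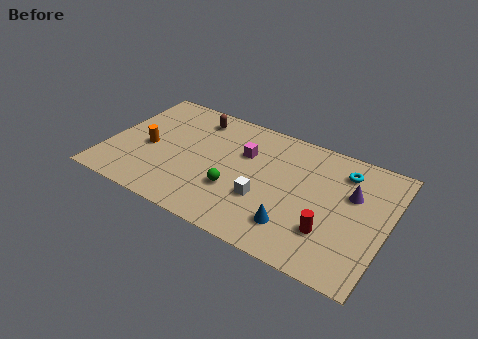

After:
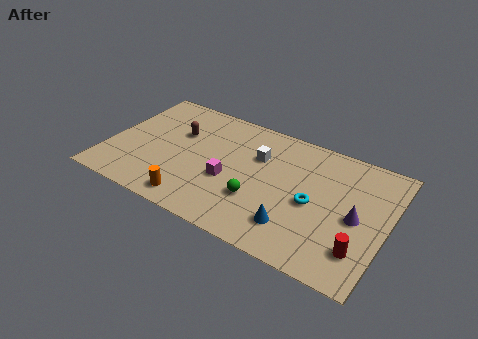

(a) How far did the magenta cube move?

2.3

The magenta cube moved from about (6.9, 5.5) to (6.4, 3.3), a distance of √(0.5² + 2.2²) ≈ 2.3.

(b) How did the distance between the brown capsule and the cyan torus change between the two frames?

-0.3

The distance was about 7.8 in the first image and 7.5 in the second, so they moved 0.3 units closer together.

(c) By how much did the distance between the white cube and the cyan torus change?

-1.6

Before: roughly 5.2 units apart; after: 3.6. That's 1.6 units closer together.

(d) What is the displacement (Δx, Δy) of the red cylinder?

(1.6, -0.4)

The red cylinder was at about (11.7, 2.4) and moved to about (13.3, 2.0).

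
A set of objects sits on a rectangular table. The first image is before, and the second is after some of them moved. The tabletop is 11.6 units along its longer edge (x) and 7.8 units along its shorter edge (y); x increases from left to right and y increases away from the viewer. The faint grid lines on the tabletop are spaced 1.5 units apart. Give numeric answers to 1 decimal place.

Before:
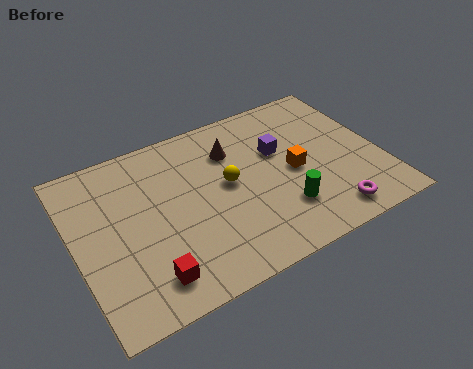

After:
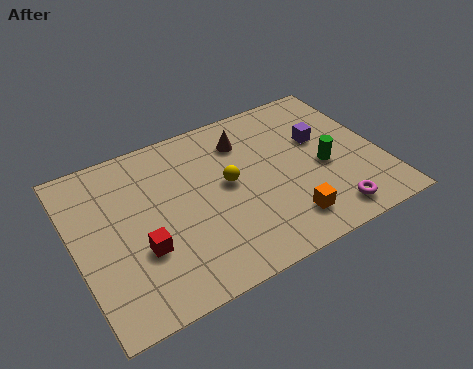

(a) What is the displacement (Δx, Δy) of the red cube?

(-0.1, 1.3)

From the two frames, the red cube sits at roughly (2.4, 1.4) before and (2.3, 2.7) after.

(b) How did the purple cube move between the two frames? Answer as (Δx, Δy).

(1.6, -0.1)

The purple cube started near (7.9, 4.9) and ended near (9.5, 4.8).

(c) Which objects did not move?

the magenta torus and the yellow sphere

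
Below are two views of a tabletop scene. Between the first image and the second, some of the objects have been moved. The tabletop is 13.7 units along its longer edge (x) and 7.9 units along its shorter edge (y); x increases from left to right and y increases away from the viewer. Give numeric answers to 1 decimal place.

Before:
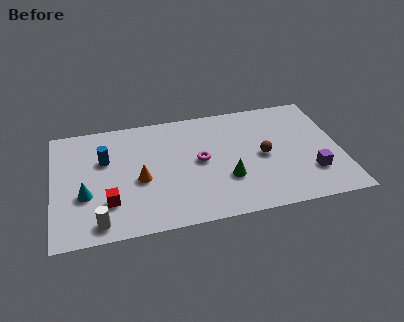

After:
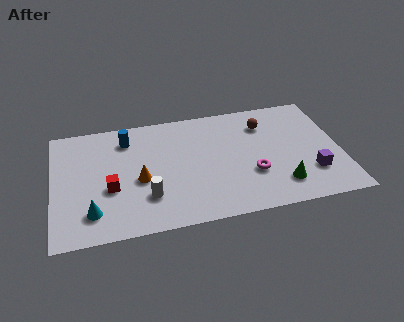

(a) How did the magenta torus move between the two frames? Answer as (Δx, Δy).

(2.4, -1.4)

The magenta torus was at about (7.0, 4.1) and moved to about (9.4, 2.7).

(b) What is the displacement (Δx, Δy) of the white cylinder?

(2.3, 1.2)

The white cylinder started near (2.1, 1.0) and ended near (4.4, 2.2).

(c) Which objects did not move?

the purple cube and the orange cone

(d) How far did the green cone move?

2.7

The green cone was near (8.2, 2.6) before and (10.7, 1.7) after, so it travelled √(2.5² + 0.9²) ≈ 2.7 units.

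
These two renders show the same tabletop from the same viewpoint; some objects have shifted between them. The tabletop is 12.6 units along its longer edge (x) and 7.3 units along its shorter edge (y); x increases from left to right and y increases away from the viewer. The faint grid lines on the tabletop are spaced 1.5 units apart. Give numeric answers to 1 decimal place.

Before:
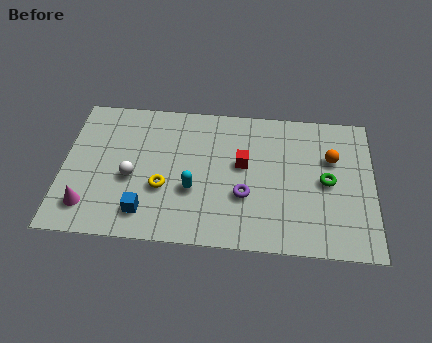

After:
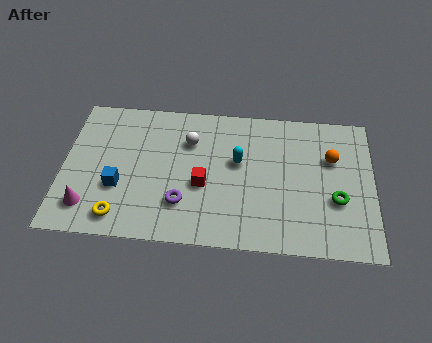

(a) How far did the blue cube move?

1.6

From (3.4, 1.4) to (2.3, 2.6), the blue cube covered √(1.1² + 1.2²) ≈ 1.6 units.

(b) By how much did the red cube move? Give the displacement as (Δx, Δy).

(-1.6, -1.2)

From the two frames, the red cube sits at roughly (7.3, 4.2) before and (5.7, 3.0) after.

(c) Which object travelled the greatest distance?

the white sphere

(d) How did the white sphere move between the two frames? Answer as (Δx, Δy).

(2.3, 2.1)

The white sphere was at about (2.8, 3.1) and moved to about (5.1, 5.2).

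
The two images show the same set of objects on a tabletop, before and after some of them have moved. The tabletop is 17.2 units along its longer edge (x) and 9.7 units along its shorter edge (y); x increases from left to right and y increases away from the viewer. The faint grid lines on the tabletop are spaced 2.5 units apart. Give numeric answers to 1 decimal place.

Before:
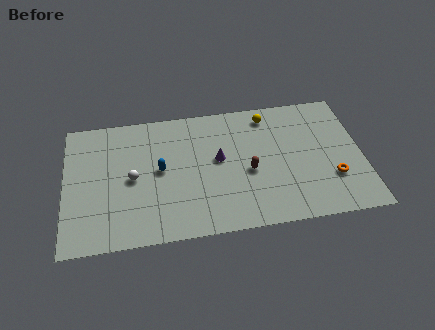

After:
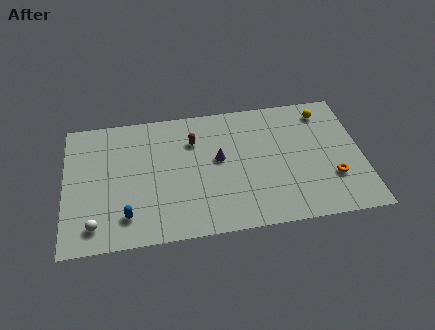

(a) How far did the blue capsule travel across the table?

3.7

From (5.5, 5.1) to (3.5, 2.0), the blue capsule covered √(2.0² + 3.1²) ≈ 3.7 units.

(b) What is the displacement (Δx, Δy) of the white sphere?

(-2.2, -3.1)

The white sphere started near (3.9, 4.7) and ended near (1.7, 1.6).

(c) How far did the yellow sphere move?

3.3

From (11.9, 8.3) to (15.2, 8.1), the yellow sphere covered √(3.3² + 0.2²) ≈ 3.3 units.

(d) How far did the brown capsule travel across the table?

4.2

From (10.6, 4.2) to (7.5, 7.0), the brown capsule covered √(3.1² + 2.8²) ≈ 4.2 units.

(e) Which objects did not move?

the purple cone and the orange torus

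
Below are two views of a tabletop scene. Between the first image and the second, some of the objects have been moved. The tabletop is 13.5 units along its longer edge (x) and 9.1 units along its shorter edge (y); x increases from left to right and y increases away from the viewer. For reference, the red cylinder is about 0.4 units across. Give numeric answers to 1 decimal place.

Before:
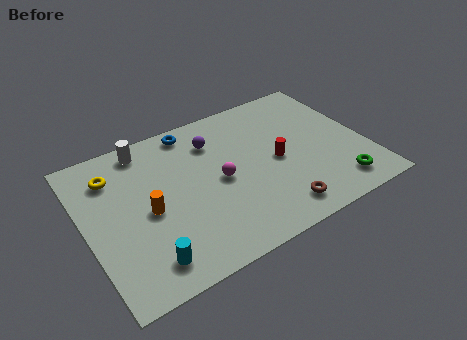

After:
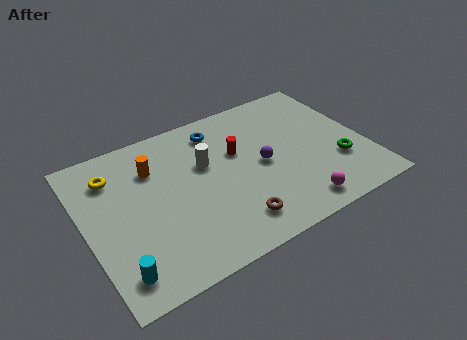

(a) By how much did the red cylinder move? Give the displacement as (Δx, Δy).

(-1.7, 1.4)

The red cylinder started near (9.2, 4.3) and ended near (7.5, 5.7).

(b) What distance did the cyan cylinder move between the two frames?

1.3

From (2.4, 1.5) to (1.1, 1.5), the cyan cylinder covered √(1.3² + 0.0²) ≈ 1.3 units.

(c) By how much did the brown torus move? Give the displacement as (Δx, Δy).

(-2.1, 0.3)

The brown torus was at about (8.7, 1.4) and moved to about (6.6, 1.7).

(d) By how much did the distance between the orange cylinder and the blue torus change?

-1.3

Before: roughly 4.7 units apart; after: 3.4. That's 1.3 units closer together.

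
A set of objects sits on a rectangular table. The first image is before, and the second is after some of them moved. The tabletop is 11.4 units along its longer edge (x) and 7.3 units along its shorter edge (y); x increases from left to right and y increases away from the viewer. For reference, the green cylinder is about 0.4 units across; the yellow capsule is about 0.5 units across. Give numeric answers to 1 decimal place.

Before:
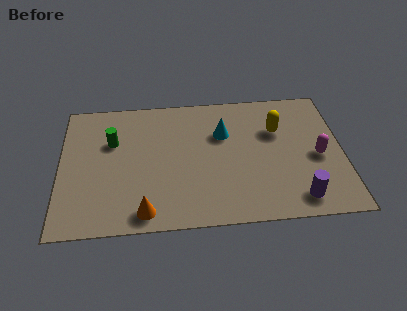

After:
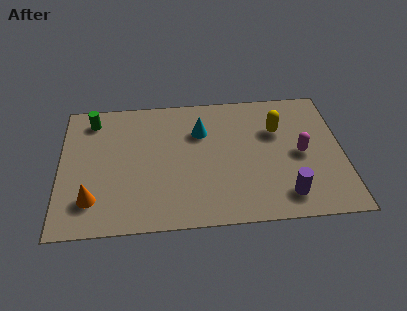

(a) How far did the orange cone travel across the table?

2.2

The orange cone moved from about (3.4, 0.9) to (1.3, 1.7), a distance of √(2.1² + 0.8²) ≈ 2.2.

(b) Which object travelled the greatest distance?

the orange cone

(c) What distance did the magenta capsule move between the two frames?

0.7

The magenta capsule was near (10.4, 3.3) before and (9.7, 3.5) after, so it travelled √(0.7² + 0.2²) ≈ 0.7 units.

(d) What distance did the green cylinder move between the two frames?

1.5

The green cylinder moved from about (2.1, 4.8) to (1.3, 6.1), a distance of √(0.8² + 1.3²) ≈ 1.5.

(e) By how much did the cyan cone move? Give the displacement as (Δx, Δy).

(-0.9, 0.2)

The cyan cone started near (6.6, 4.9) and ended near (5.7, 5.1).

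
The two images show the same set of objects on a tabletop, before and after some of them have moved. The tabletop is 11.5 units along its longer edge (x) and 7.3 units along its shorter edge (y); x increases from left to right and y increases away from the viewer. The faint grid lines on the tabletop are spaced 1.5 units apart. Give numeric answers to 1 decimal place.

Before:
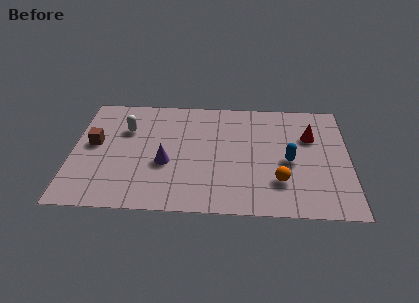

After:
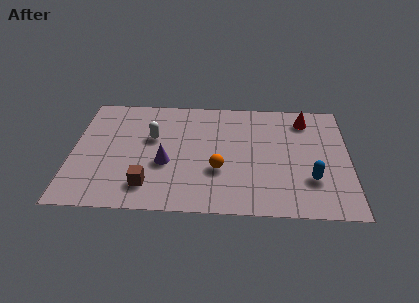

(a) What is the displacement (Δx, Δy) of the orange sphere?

(-2.5, 0.6)

The orange sphere was at about (8.6, 2.0) and moved to about (6.1, 2.6).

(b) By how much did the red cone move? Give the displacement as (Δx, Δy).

(-0.2, 1.1)

The red cone was at about (9.9, 4.9) and moved to about (9.7, 6.0).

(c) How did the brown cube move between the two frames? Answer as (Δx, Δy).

(2.3, -2.5)

The brown cube was at about (0.9, 4.0) and moved to about (3.2, 1.5).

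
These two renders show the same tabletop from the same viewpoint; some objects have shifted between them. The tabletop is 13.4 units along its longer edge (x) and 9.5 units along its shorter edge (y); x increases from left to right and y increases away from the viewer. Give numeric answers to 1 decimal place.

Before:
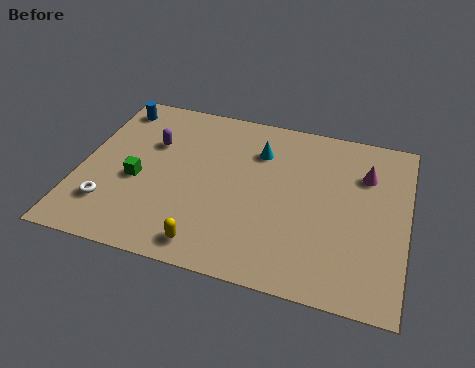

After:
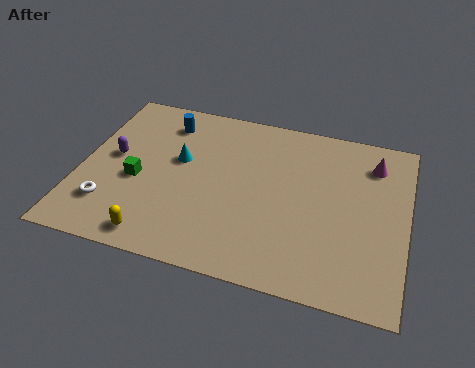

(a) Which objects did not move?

the white torus and the green cube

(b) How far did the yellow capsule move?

2.1

The yellow capsule was near (5.6, 1.2) before and (3.5, 1.1) after, so it travelled √(2.1² + 0.1²) ≈ 2.1 units.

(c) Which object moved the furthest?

the cyan cone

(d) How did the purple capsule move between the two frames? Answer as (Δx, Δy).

(-1.5, -1.2)

From the two frames, the purple capsule sits at roughly (2.8, 6.3) before and (1.3, 5.1) after.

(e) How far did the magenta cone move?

0.8

The magenta cone was near (11.6, 6.8) before and (11.9, 7.5) after, so it travelled √(0.3² + 0.7²) ≈ 0.8 units.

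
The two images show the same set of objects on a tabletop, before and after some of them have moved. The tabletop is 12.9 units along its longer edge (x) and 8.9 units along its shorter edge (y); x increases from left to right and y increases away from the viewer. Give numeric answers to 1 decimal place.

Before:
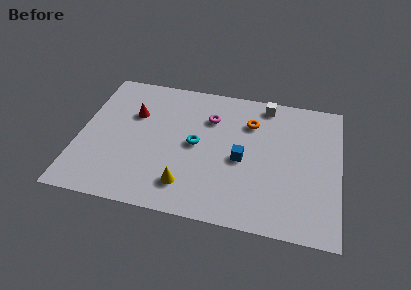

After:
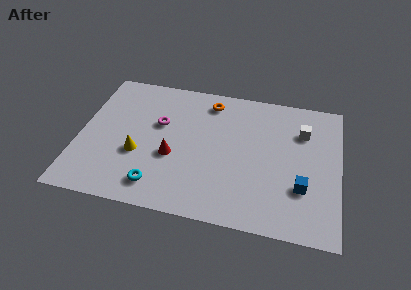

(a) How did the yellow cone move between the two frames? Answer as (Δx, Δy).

(-2.5, 1.5)

From the two frames, the yellow cone sits at roughly (5.5, 1.8) before and (3.0, 3.3) after.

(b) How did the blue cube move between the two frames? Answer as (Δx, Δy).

(3.0, -1.2)

The blue cube was at about (8.1, 4.0) and moved to about (11.1, 2.8).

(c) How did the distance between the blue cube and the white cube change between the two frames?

-0.4

Before: roughly 4.0 units apart; after: 3.6. That's 0.4 units closer together.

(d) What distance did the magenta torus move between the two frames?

2.7

The magenta torus was near (6.4, 6.4) before and (3.9, 5.5) after, so it travelled √(2.5² + 0.9²) ≈ 2.7 units.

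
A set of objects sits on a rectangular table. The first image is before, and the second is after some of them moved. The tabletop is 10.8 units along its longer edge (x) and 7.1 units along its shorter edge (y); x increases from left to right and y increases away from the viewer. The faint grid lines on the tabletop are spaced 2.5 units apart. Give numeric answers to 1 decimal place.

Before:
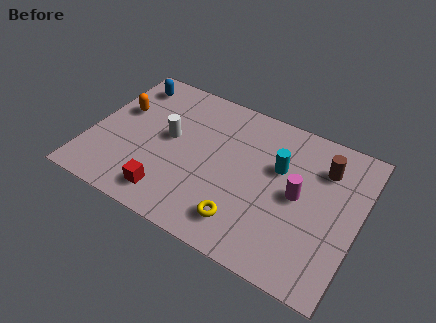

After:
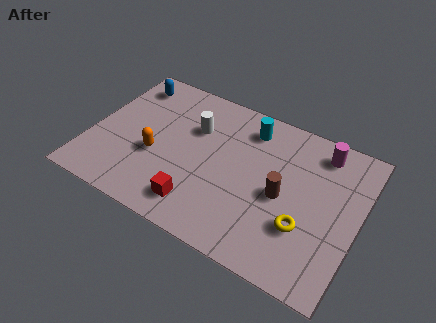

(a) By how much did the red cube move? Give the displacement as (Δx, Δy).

(1.2, 0.1)

The red cube started near (3.5, 1.2) and ended near (4.7, 1.3).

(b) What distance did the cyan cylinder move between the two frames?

1.9

From (7.5, 4.5) to (6.1, 5.8), the cyan cylinder covered √(1.4² + 1.3²) ≈ 1.9 units.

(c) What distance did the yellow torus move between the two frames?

2.5

From (6.5, 1.4) to (8.8, 2.3), the yellow torus covered √(2.3² + 0.9²) ≈ 2.5 units.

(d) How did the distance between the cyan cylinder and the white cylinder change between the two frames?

-2.1

The distance was about 4.4 in the first image and 2.3 in the second, so they moved 2.1 units closer together.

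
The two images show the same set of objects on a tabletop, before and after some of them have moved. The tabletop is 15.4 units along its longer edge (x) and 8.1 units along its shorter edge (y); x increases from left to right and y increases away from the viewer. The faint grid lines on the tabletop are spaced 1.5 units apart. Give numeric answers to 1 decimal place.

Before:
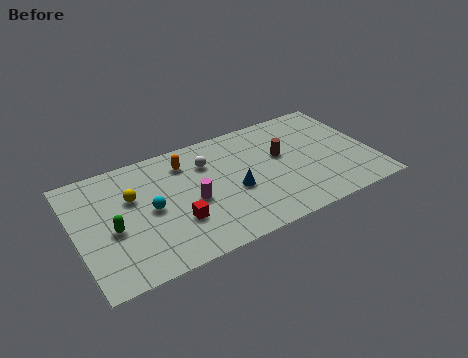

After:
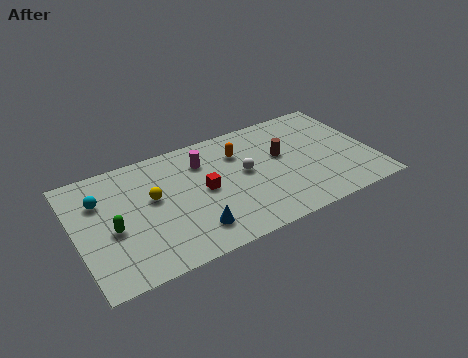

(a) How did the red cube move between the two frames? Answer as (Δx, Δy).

(1.6, 1.5)

From the two frames, the red cube sits at roughly (5.0, 2.6) before and (6.6, 4.1) after.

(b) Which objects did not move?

the green capsule and the brown cylinder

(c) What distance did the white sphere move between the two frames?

2.3

From (7.0, 5.9) to (8.8, 4.4), the white sphere covered √(1.8² + 1.5²) ≈ 2.3 units.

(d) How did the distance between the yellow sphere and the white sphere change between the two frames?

+0.7

Before: roughly 4.1 units apart; after: 4.8. That's 0.7 units further apart.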